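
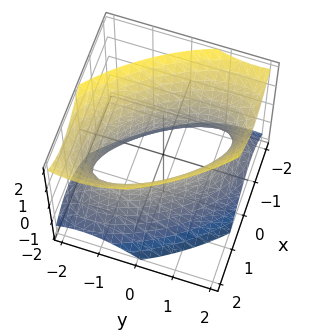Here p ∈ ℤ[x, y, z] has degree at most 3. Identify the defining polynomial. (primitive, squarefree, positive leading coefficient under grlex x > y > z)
3*x^2 + 3*x*y + 2*y^2 - 2*z^2 - 3

1. Degree: a generic line meets the surface in up to 2 points, so deg p = 2.
2. From the visible intercepts: it misses every integer gridline on the z-axis; the x-axis gridline crossings are at x ∈ {-1, 1}.
3. The integer polynomial consistent with all of this is the stated p.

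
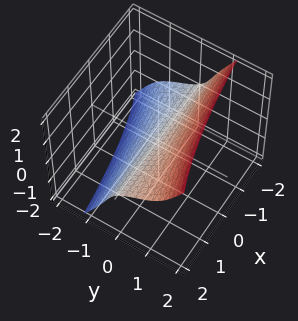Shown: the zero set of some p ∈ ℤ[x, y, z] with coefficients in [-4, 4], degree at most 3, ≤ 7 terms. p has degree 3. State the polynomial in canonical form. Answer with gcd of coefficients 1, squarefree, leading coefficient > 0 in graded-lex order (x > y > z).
x*y*z - 3*y*z^2 + 2*z^3 - 2*y + 2*z

Degree: a generic line meets the surface in up to 3 points, so deg p = 3.
Observable constraints: it meets the y-axis at y = 0 (among the integer gridlines); every point of the x-axis in the box is on the surface; it meets the z-axis at z = 0 (among the integer gridlines).
Assembling these constraints gives the stated polynomial.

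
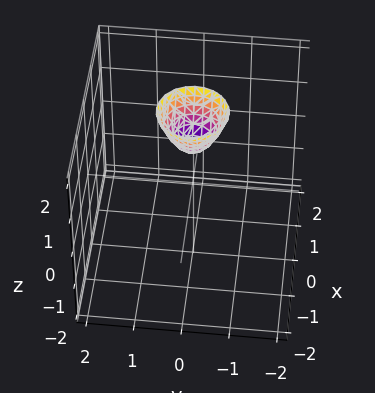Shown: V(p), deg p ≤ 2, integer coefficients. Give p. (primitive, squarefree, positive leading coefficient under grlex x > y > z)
2*x^2 + 2*y^2 - z + 1

First, the degree is 2 — a generic line meets the surface in up to 2 points.
Next, by symmetry, the surface is invariant under rotation about z: p = q(x² + y², z).
Next, reading off the gridlines: a circular section at z = 2 has radius between 0 and 1; it meets the z-axis at z = 1 (among the integer gridlines).
Finally, together with the visible shape, these determine p as stated.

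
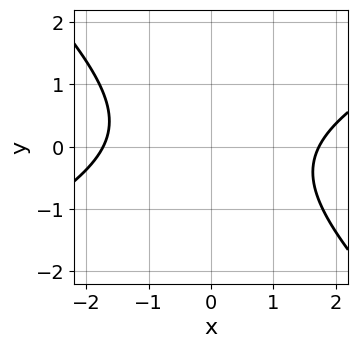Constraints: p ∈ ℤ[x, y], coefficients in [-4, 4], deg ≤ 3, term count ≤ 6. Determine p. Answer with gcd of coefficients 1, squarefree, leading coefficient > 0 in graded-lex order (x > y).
1. The degree is 2 — no degree-1 curve has this shape.
2. Reading off the gridlines: the curve avoids every integer y-axis point in the box.
3. Solving for integer coefficients yields p as stated.

x^2 - x*y - 2*y^2 - 3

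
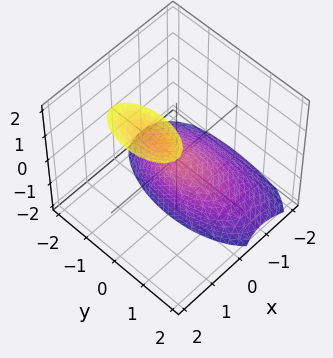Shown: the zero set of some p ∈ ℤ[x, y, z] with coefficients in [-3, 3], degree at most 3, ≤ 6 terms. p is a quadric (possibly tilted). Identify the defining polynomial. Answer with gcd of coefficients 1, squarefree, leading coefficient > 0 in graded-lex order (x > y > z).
3*x^2 - 3*x*z + y^2 + z

1. There are 2 components. Treating them together as one polynomial.
2. The degree is 2 — a generic line meets the surface in up to 2 points.
3. Observable constraints: it meets the x-axis at x = 0 (among the integer gridlines); it meets the y-axis at y = 0 (among the integer gridlines); it crosses the z-axis at the gridline z = 0.
4. Assembling these constraints gives the stated polynomial.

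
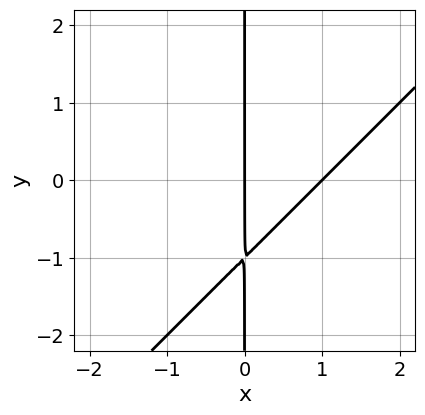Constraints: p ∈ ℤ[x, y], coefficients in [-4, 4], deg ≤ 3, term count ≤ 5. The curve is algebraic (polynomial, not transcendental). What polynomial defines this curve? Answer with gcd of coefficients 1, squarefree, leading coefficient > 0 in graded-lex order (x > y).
x^2 - x*y - x

First, deg p = 2. No degree-1 curve has this shape.
Next, reading off the gridlines: the x-axis gridline crossings are at x ∈ {0, 1}; the visible y-axis segment lies entirely on the curve.
Finally, together with the visible shape, these determine p as stated.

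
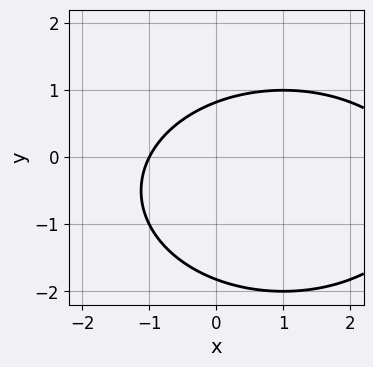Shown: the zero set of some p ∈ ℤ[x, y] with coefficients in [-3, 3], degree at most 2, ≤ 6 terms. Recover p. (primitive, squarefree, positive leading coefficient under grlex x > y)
x^2 + 2*y^2 - 2*x + 2*y - 3

Degree: a generic line meets the curve in up to 2 points, so deg p = 2.
Against the integer gridlines: one x-axis crossing is at x = -1.
The integer polynomial consistent with all of this is the stated p.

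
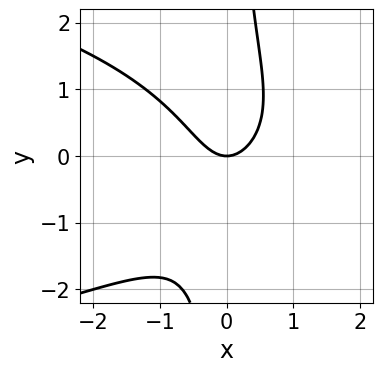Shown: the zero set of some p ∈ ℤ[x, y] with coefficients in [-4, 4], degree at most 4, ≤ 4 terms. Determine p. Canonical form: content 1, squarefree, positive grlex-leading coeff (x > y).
Degree: the shape is more complex than any degree-2 curve, so deg p = 3.
From the axis intercepts and sections: it crosses the x-axis at the gridline x = 0; it meets the y-axis at y = 0 (among the integer gridlines).
Putting this together gives p.

2*x*y^2 + 3*x^2 - 2*y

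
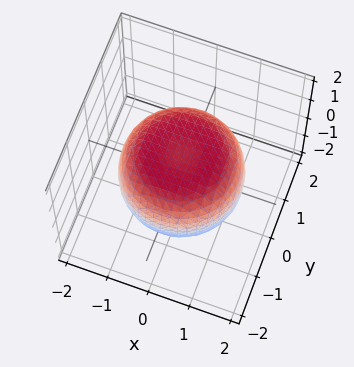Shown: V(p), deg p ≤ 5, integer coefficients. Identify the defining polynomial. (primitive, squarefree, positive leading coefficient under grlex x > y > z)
x^4 + 2*x^2*y^2 + y^4 - x^2 - y^2 + 2*z^2 - 2

First, deg p = 4. The shape is more complex than any degree-3 surface.
Next, by symmetry, the z-axis is an axis of rotation, so x and y enter only as x² + y².
Next, checking where it meets the axes: among the integer gridlines, it crosses the z-axis at z ∈ {-1, 1}; a circular section at z = -1 has radius exactly 1.
Finally, putting this together gives p.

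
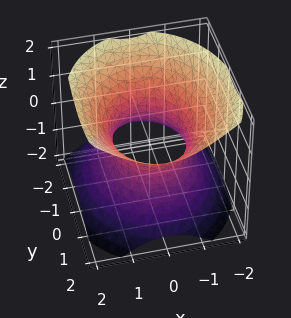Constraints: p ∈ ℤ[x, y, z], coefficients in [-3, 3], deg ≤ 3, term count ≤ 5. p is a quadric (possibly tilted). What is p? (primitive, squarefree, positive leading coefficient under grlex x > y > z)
3*x^2 + 2*y^2 - y*z - 3*z^2 - 3

deg p = 2.
From the visible intercepts: the x-axis gridline crossings are at x ∈ {-1, 1}; the surface avoids every integer z-axis point in the box.
Putting this together gives p.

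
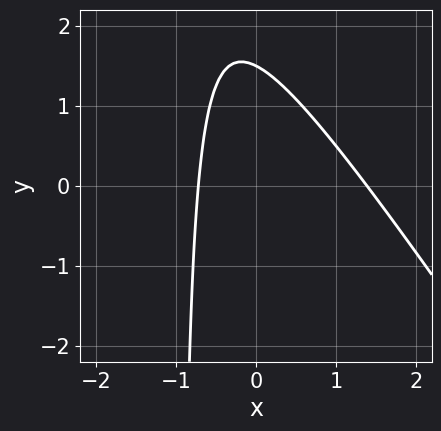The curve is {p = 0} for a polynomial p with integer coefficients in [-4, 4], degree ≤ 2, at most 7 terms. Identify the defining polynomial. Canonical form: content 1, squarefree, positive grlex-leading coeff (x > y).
3*x^2 + 2*x*y - 2*x + 2*y - 3

(a) The degree is 2 — the shape is more complex than any degree-1 curve.
(b) Solving for integer coefficients yields p as stated.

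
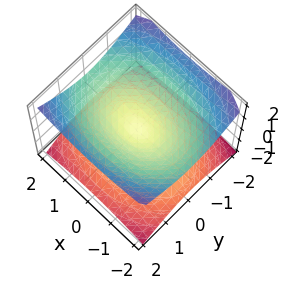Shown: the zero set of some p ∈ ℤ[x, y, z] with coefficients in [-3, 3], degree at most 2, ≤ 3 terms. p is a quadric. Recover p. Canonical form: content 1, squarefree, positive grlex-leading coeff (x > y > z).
x^2 + 2*y^2 - 3*z^2

First, deg p = 2. Two nappes meeting at a single point; a quadric.
Then, symmetries: mirror symmetry z ↦ −z ⇒ only even powers of z; mirror symmetry y ↦ −y ⇒ only even powers of y; it's symmetric under x → −x, forcing even powers of x.
Then, from the visible intercepts: one z-axis crossing is at z = 0; one y-axis crossing is at y = 0; it meets the x-axis at x = 0 (among the integer gridlines).
Finally, the integer polynomial consistent with all of this is the stated p.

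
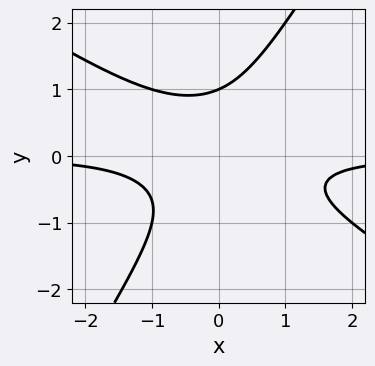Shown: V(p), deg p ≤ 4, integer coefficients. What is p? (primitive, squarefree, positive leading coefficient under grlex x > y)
First, the degree is 3 — a generic line meets the curve in up to 3 points.
Next, observable constraints: it misses every integer gridline on the x-axis; one y-axis crossing is at y = 1.
Finally, the integer polynomial consistent with all of this is the stated p.

3*x^2*y + 3*x*y^2 - 3*y^3 + y^2 + 2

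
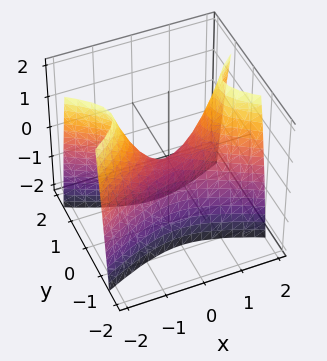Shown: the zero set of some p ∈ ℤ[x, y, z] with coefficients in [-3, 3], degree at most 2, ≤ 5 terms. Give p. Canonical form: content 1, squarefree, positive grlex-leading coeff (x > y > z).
x^2 - 3*y^2 - z

First, deg p = 2. A hyperbolic paraboloid; a quadric.
Next, symmetries: it's symmetric under x → −x, forcing even powers of x; mirror symmetry y ↦ −y ⇒ only even powers of y.
Next, from the axis intercepts and sections: it meets the z-axis at z = 0 (among the integer gridlines); it crosses the y-axis at the gridline y = 0.
Finally, fitting integer coefficients to these (and the overall shape) gives p.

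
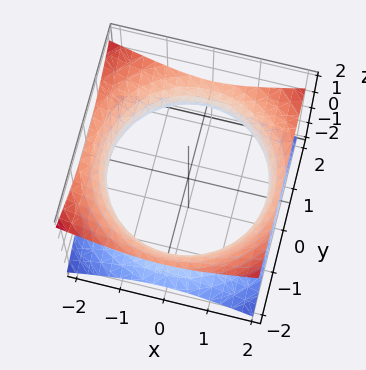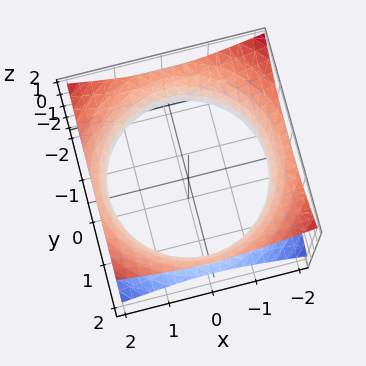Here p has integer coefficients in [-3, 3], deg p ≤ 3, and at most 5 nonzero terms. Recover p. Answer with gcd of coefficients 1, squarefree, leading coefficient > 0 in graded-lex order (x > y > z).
x^2 + y^2 - 2*z^2 - 3

1. The degree is 2 — the shape is more complex than any degree-1 surface.
2. By symmetry, every cross-section ⟂ z is a circle, so x, y appear only via x² + y².
3. Against the integer gridlines: a circular section at z = 0 has radius between 1 and 2; it misses every integer gridline on the z-axis.
4. Fitting integer coefficients to these (and the overall shape) gives p.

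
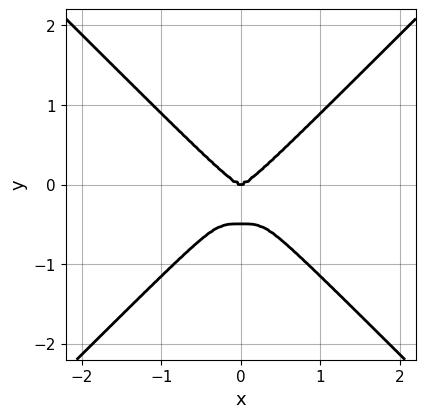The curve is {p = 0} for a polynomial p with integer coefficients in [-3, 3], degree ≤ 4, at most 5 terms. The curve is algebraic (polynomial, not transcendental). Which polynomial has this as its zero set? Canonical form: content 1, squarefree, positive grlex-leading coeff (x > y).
(a) The degree is 4 — a generic line meets the curve in up to 4 points.
(b) Symmetries: the x ↦ −x reflection is a symmetry, so x appears only in even powers.
(c) From the visible intercepts: one x-axis crossing is at x = 0; it meets the y-axis at y = 0 (among the integer gridlines).
(d) Fitting integer coefficients to these (and the overall shape) gives p.

2*x^4 - 2*y^4 - y^3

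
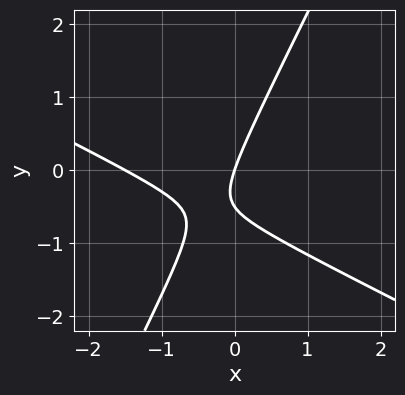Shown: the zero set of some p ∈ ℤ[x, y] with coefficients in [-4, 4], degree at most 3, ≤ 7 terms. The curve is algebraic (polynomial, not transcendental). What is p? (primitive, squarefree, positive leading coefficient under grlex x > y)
2*x^2 + 3*x*y - 2*y^2 + 3*x - y

(a) The degree is 2 — the shape is more complex than any degree-1 curve.
(b) Observable constraints: it meets the y-axis at y = 0 (among the integer gridlines); it meets the x-axis at x = 0 (among the integer gridlines).
(c) Solving for integer coefficients yields p as stated.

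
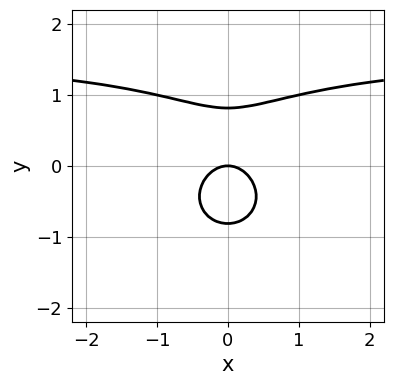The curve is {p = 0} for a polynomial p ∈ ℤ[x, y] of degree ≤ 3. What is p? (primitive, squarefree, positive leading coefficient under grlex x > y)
2*x^2*y + 3*y^3 - 3*x^2 - 2*y

The degree is 3 — the shape is more complex than any degree-2 curve.
Symmetries: mirror symmetry x ↦ −x ⇒ only even powers of x.
Observable constraints: it crosses the x-axis at the gridline x = 0; it crosses the y-axis at the gridline y = 0.
The integer polynomial consistent with all of this is the stated p.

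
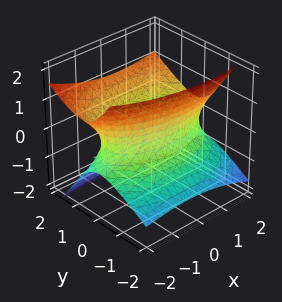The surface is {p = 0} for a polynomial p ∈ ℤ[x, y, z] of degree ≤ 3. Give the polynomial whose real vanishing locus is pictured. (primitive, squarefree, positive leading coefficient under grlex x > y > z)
First, the degree is 2 — the shape is more complex than any degree-1 surface.
Then, from the axis intercepts and sections: the y-axis gridline crossings are at y ∈ {-1, 1}; it misses every integer gridline on the z-axis.
Finally, fitting integer coefficients to these (and the overall shape) gives p.

x^2 - x*z + 3*y^2 - 3*y*z - 3*z^2 - 3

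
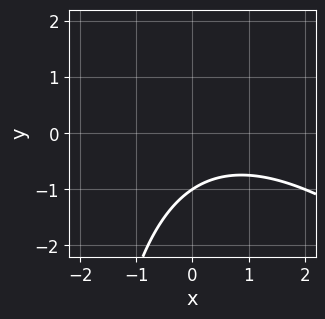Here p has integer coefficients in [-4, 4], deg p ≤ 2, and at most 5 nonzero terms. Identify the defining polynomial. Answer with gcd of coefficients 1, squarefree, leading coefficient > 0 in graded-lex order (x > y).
x^2 + x*y - x + 3*y + 3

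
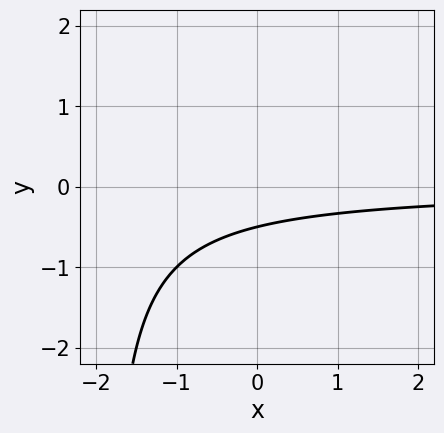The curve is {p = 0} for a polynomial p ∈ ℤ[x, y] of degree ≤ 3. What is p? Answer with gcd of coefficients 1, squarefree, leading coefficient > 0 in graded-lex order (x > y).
(a) deg p = 2.
(b) From the axis intercepts and sections: it misses every integer gridline on the x-axis.
(c) Together with the visible shape, these determine p as stated.

x*y + 2*y + 1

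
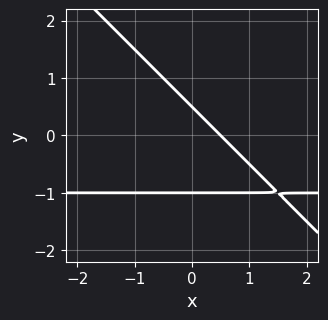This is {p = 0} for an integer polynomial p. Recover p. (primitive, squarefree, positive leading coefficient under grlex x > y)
1. deg p = 2. A generic line meets the curve in up to 2 points.
2. Checking where it meets the axes: it crosses the y-axis at the gridline y = -1.
3. Together with the visible shape, these determine p as stated.

2*x*y + 2*y^2 + 2*x + y - 1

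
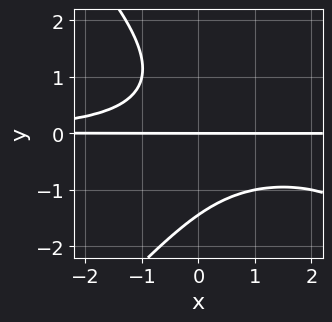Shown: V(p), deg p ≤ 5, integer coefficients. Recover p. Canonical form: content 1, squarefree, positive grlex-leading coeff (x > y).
x^2*y^2 - y^4 - 3*x*y^2 - 3*y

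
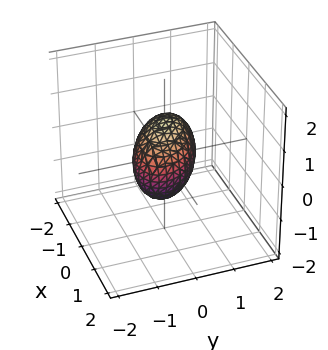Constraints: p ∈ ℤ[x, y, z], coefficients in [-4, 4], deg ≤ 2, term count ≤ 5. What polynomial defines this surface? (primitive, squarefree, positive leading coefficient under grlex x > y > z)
2*x^2 + 2*x*y + 3*y^2 + 2*z^2 - 2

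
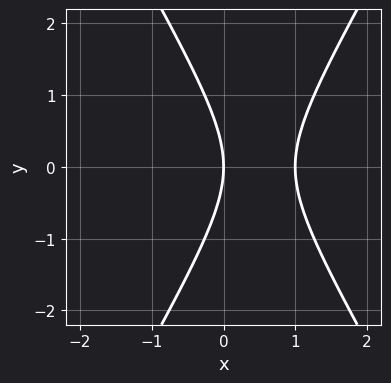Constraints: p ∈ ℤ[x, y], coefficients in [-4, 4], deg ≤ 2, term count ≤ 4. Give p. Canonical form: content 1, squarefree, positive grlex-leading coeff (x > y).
3*x^2 - y^2 - 3*x

deg p = 2. The shape is more complex than any degree-1 curve.
Symmetries: the y ↦ −y reflection is a symmetry, so y appears only in even powers.
Against the integer gridlines: among the integer gridlines, it crosses the x-axis at x ∈ {0, 1}; it crosses the y-axis at the gridline y = 0.
Fitting integer coefficients to these (and the overall shape) gives p.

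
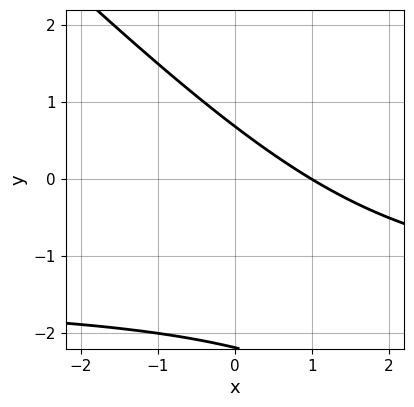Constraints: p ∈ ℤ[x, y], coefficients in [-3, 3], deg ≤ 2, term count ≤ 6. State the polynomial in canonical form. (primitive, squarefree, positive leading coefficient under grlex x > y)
2*x*y + 2*y^2 + 3*x + 3*y - 3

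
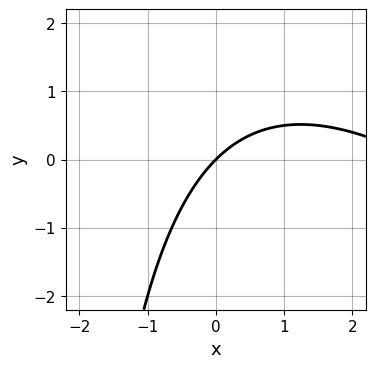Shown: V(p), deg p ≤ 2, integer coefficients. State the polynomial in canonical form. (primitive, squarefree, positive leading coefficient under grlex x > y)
x^2 + x*y - 3*x + 3*y

1. deg p = 2. A generic line meets the curve in up to 2 points.
2. Observable constraints: it meets the x-axis at x = 0 (among the integer gridlines); it crosses the y-axis at the gridline y = 0.
3. Solving for integer coefficients yields p as stated.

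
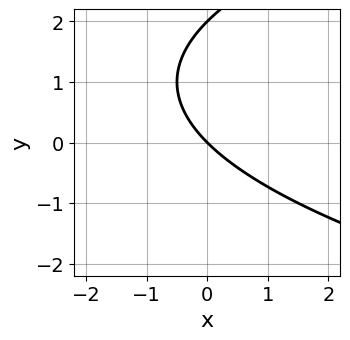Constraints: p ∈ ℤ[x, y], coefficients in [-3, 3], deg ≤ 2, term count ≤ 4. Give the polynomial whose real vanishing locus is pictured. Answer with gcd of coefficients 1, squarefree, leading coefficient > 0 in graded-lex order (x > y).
(a) deg p = 2. No degree-1 curve has this shape.
(b) Observable constraints: the y-axis gridline crossings are at y ∈ {0, 2}; one x-axis crossing is at x = 0.
(c) Assembling these constraints gives the stated polynomial.

y^2 - 2*x - 2*y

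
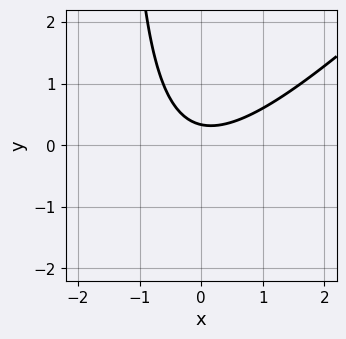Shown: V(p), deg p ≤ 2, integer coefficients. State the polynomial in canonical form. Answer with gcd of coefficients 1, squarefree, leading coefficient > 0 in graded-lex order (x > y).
(a) Degree: the shape is more complex than any degree-1 curve, so deg p = 2.
(b) Observable constraints: the curve avoids every integer x-axis point in the box.
(c) Fitting integer coefficients to these (and the overall shape) gives p.

2*x^2 - 2*x*y - 3*y + 1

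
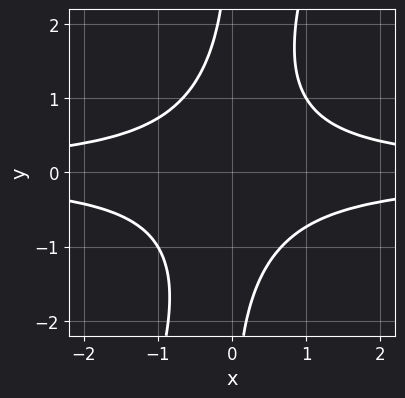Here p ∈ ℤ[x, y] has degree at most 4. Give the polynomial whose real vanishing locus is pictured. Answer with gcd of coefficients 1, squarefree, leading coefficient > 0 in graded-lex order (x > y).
3*x^2*y^2 - x*y^3 - 2

Degree: a generic line meets the curve in up to 4 points, so deg p = 4.
Checking where it meets the axes: the curve avoids every integer y-axis point in the box; it misses every integer gridline on the x-axis.
Fitting integer coefficients to these (and the overall shape) gives p.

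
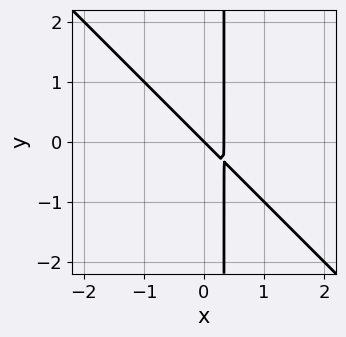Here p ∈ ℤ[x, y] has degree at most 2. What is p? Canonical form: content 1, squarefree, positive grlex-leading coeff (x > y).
3*x^2 + 3*x*y - x - y

1. The degree is 2 — a generic line meets the curve in up to 2 points.
2. From the visible intercepts: it crosses the y-axis at the gridline y = 0; it crosses the x-axis at the gridline x = 0.
3. The integer polynomial consistent with all of this is the stated p.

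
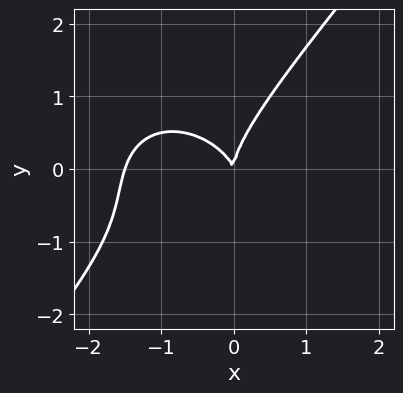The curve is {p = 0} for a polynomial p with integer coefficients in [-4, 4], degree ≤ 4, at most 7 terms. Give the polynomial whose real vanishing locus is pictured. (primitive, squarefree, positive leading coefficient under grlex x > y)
2*x^3 + x*y^2 - 2*y^3 + 3*x^2 + x*y

(a) Degree: the shape is more complex than any degree-2 curve, so deg p = 3.
(b) From the axis intercepts and sections: one x-axis crossing is at x = 0; one y-axis crossing is at y = 0.
(c) Fitting integer coefficients to these (and the overall shape) gives p.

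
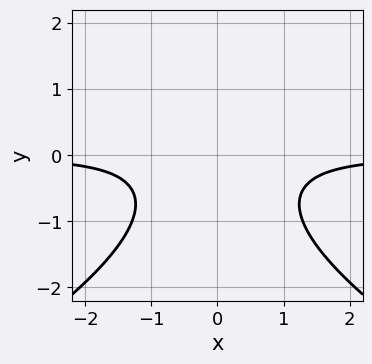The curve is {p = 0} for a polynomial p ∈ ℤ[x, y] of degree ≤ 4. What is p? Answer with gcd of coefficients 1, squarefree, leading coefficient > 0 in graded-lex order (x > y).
The degree is 4 — the shape is more complex than any degree-3 curve.
Symmetries: the x ↦ −x reflection is a symmetry, so x appears only in even powers.
From the axis intercepts and sections: the curve avoids every integer y-axis point in the box; it misses every integer gridline on the x-axis.
The integer polynomial consistent with all of this is the stated p.

y^4 + 3*x^2*y + 2*y^2 + 2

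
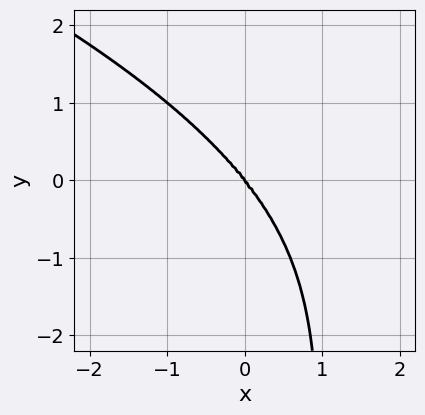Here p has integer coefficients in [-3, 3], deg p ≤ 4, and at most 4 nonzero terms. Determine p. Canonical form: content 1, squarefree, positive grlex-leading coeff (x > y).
First, degree: no degree-3 curve has this shape, so deg p = 4.
Next, from the visible intercepts: it meets the y-axis at y = 0 (among the integer gridlines); it meets the x-axis at x = 0 (among the integer gridlines).
Finally, fitting integer coefficients to these (and the overall shape) gives p.

x*y^3 - 2*x^3 - y^3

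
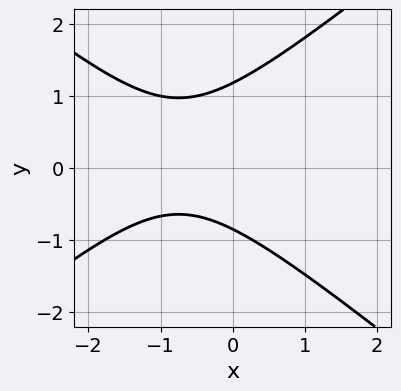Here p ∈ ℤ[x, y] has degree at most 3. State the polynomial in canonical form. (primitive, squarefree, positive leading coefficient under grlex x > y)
2*x^2 - 3*y^2 + 3*x + y + 3

The degree is 2 — a generic line meets the curve in up to 2 points.
Checking where it meets the axes: no x-intercept at any integer in the box.
Assembling these constraints gives the stated polynomial.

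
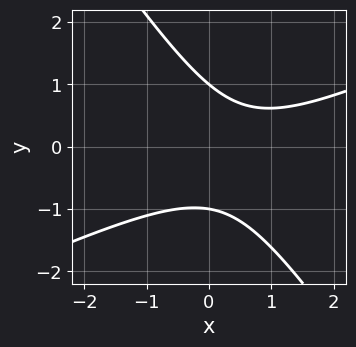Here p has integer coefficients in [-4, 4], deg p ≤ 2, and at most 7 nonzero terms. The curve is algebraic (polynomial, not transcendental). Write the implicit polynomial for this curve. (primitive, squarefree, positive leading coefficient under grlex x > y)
2*x^2 - 3*x*y - 3*y^2 - 2*x + 3

First, degree: the shape is more complex than any degree-1 curve, so deg p = 2.
Next, against the integer gridlines: the y-axis gridline crossings are at y ∈ {-1, 1}; it misses every integer gridline on the x-axis.
Finally, these observations pin down the coefficients.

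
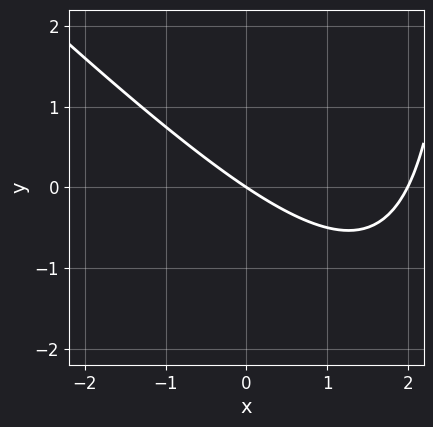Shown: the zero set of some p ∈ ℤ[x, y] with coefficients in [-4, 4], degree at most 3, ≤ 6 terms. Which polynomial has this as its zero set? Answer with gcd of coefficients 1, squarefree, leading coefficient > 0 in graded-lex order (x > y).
deg p = 2.
Against the integer gridlines: one y-axis crossing is at y = 0; the x-axis gridline crossings are at x ∈ {0, 2}.
Assembling these constraints gives the stated polynomial.

x^2 + x*y - 2*x - 3*y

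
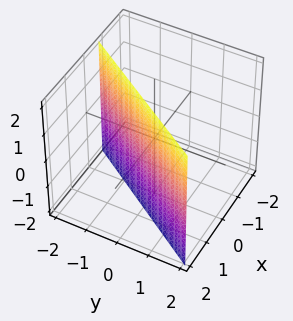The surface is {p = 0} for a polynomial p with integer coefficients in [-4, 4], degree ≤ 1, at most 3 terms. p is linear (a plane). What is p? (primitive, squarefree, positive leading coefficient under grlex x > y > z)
Degree: the surface is flat (a plane), so deg p = 1.
From the visible intercepts: no z-intercept at any integer in the box; it meets the y-axis at y = -1 (among the integer gridlines).
Together with the visible shape, these determine p as stated.

3*x - 2*y - 2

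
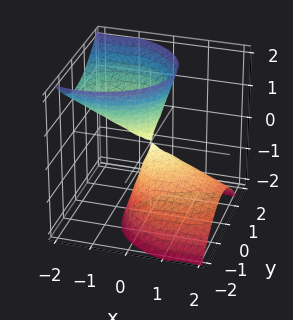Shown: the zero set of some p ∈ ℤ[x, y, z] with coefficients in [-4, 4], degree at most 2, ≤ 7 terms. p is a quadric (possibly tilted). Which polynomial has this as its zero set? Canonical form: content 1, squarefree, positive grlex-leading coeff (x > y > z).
(a) There are 2 components.
(b) deg p = 2.
(c) Reading off the gridlines: it crosses the y-axis at the gridline y = 0; one x-axis crossing is at x = 0.
(d) The integer polynomial consistent with all of this is the stated p.

2*x^2 + 3*x*z + 3*y^2 - y*z - z^2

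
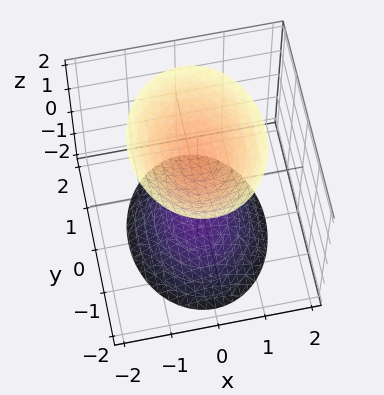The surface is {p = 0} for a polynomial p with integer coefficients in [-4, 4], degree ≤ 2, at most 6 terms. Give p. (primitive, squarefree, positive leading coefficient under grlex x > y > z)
First, the picture has 2 separate pieces.
Next, the degree is 2 — two sheets facing apart; a quadric.
Then, symmetries: the y ↦ −y reflection is a symmetry, so y appears only in even powers; mirror symmetry z ↦ −z ⇒ only even powers of z; it's symmetric under x → −x, forcing even powers of x.
Next, against the integer gridlines: no x-intercept at any integer in the box; it misses every integer gridline on the y-axis.
Finally, solving for integer coefficients yields p as stated.

3*x^2 + 2*y^2 - 2*z^2 + 3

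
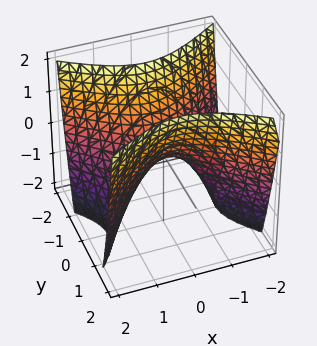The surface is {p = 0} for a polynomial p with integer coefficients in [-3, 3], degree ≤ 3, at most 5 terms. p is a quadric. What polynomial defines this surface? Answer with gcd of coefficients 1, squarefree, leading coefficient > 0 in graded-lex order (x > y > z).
1. The degree is 2 — a hyperbolic paraboloid; a quadric.
2. Symmetries: mirror symmetry x ↦ −x ⇒ only even powers of x; mirror symmetry y ↦ −y ⇒ only even powers of y.
3. Observable constraints: it crosses the y-axis at the gridline y = 0; one x-axis crossing is at x = 0; one z-axis crossing is at z = 0.
4. The integer polynomial consistent with all of this is the stated p.

2*x^2 - 3*y^2 + 2*z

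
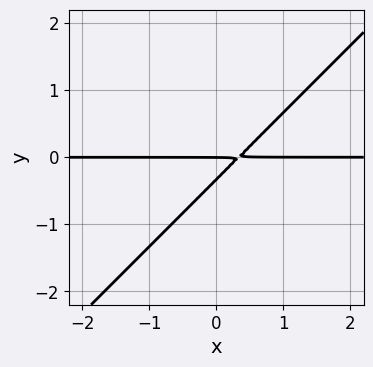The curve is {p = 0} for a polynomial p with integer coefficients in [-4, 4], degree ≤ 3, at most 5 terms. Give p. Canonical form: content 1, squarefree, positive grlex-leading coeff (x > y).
deg p = 2. A generic line meets the curve in up to 2 points.
Reading off the gridlines: one y-axis crossing is at y = 0; every point of the x-axis in the box is on the curve.
Putting this together gives p.

3*x*y - 3*y^2 - y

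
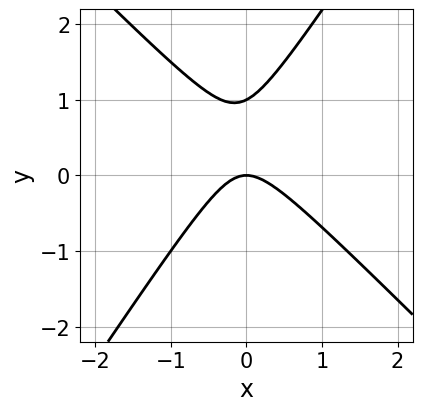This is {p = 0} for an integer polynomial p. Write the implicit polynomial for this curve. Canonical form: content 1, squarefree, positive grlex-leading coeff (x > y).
1. deg p = 2. The shape is more complex than any degree-1 curve.
2. Reading off the gridlines: it meets the x-axis at x = 0 (among the integer gridlines); among the integer gridlines, it crosses the y-axis at y ∈ {0, 1}.
3. Assembling these constraints gives the stated polynomial.

3*x^2 + x*y - 2*y^2 + 2*y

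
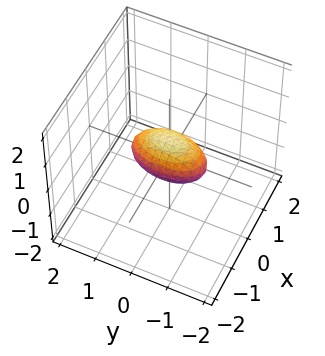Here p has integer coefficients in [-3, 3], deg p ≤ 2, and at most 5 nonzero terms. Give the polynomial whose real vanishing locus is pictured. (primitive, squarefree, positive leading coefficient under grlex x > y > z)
(a) Degree: bounded and convex; a quadric, so deg p = 2.
(b) Symmetries: mirror symmetry z ↦ −z ⇒ only even powers of z; the y ↦ −y reflection is a symmetry, so y appears only in even powers; the x ↦ −x reflection is a symmetry, so x appears only in even powers.
(c) Observable constraints: among the integer gridlines, it crosses the y-axis at y ∈ {-1, 1}.
(d) Putting this together gives p.

3*x^2 + y^2 + 2*z^2 - 1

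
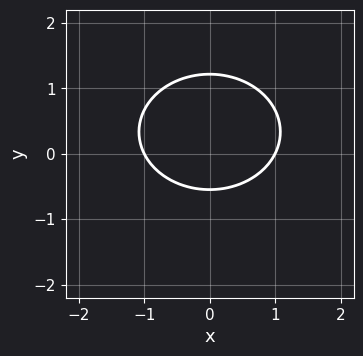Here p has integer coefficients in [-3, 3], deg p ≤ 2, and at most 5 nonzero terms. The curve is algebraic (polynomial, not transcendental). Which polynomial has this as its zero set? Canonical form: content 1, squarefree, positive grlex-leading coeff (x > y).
1. The degree is 2 — no degree-1 curve has this shape.
2. Symmetries: it's symmetric under x → −x, forcing even powers of x.
3. From the axis intercepts and sections: the x-axis gridline crossings are at x ∈ {-1, 1}.
4. The integer polynomial consistent with all of this is the stated p.

2*x^2 + 3*y^2 - 2*y - 2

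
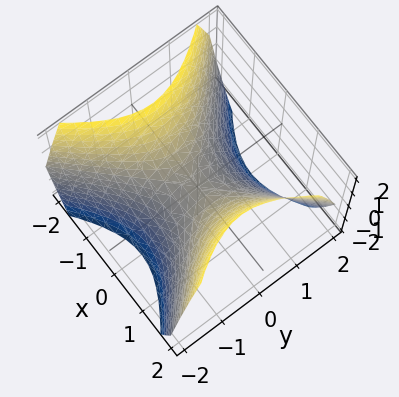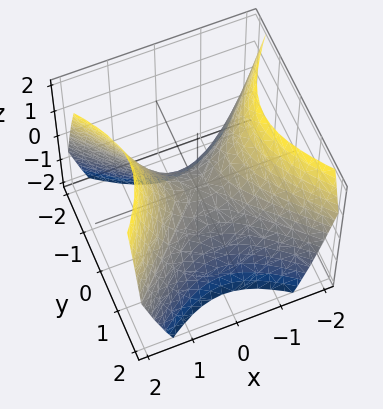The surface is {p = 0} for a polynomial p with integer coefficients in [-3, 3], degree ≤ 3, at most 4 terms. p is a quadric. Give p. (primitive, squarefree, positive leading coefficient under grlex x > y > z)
x^2 - y^2 - z

(a) deg p = 2. A saddle surface; a quadric.
(b) Symmetries: the y ↦ −y reflection is a symmetry, so y appears only in even powers; it's symmetric under x → −x, forcing even powers of x.
(c) Reading off the gridlines: one y-axis crossing is at y = 0; it meets the z-axis at z = 0 (among the integer gridlines); one x-axis crossing is at x = 0.
(d) Fitting integer coefficients to these (and the overall shape) gives p.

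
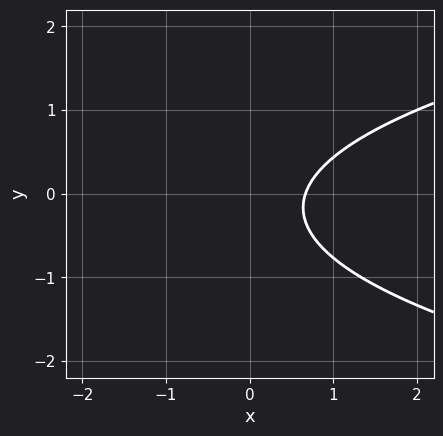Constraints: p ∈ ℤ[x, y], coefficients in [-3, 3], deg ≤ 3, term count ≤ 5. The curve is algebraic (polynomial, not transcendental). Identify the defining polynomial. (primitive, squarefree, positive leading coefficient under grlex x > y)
The degree is 2 — no degree-1 curve has this shape.
From the visible intercepts: no y-intercept at any integer in the box.
Together with the visible shape, these determine p as stated.

3*y^2 - 3*x + y + 2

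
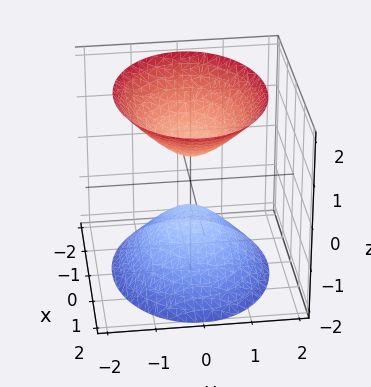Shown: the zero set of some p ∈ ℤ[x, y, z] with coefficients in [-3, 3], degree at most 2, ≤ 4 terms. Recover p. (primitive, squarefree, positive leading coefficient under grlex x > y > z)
2*x^2 + 3*y^2 - 2*z^2 + 1

I count 2 distinct pieces. Treating them together as one polynomial.
Degree: two sheets facing apart; a quadric, so deg p = 2.
Symmetries: mirror symmetry x ↦ −x ⇒ only even powers of x; mirror symmetry z ↦ −z ⇒ only even powers of z; the y ↦ −y reflection is a symmetry, so y appears only in even powers.
Reading off the gridlines: no y-intercept at any integer in the box; it misses every integer gridline on the x-axis.
Matching integer coefficients to the picture gives p.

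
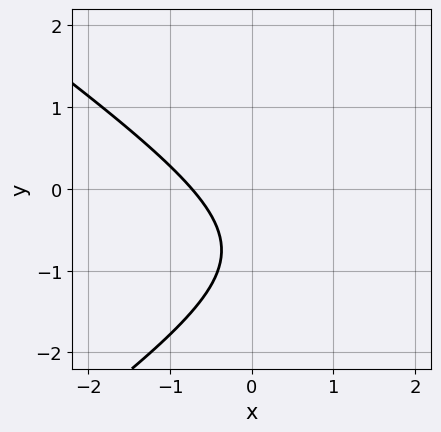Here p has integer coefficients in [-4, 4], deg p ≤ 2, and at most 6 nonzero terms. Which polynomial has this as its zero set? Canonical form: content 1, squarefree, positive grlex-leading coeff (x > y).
x^2 - 2*y^2 - 2*x - 3*y - 2

The degree is 2 — a generic line meets the curve in up to 2 points.
Against the integer gridlines: no y-intercept at any integer in the box.
Solving for integer coefficients yields p as stated.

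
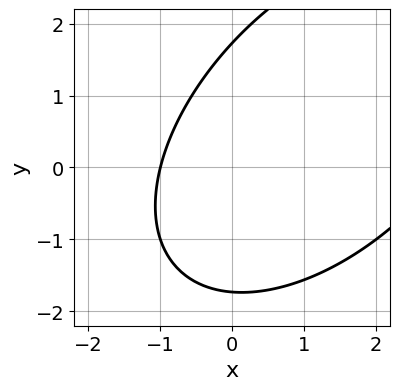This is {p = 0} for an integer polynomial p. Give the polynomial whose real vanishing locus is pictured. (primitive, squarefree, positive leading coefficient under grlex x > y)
x^2 - x*y + y^2 - 2*x - 3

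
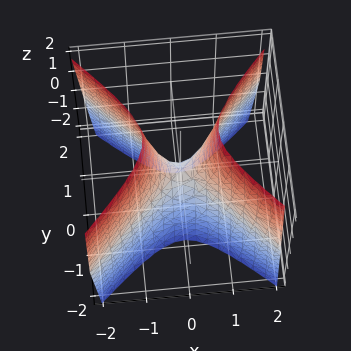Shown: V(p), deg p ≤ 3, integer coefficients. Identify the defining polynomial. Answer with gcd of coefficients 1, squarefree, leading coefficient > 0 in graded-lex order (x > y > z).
First, degree: a hyperbolic paraboloid; a quadric, so deg p = 2.
Next, symmetries: it's symmetric under y → −y, forcing even powers of y; mirror symmetry x ↦ −x ⇒ only even powers of x.
Next, from the visible intercepts: it meets the z-axis at z = 0 (among the integer gridlines); it meets the y-axis at y = 0 (among the integer gridlines); one x-axis crossing is at x = 0.
Finally, putting this together gives p.

3*x^2 - 3*y^2 - z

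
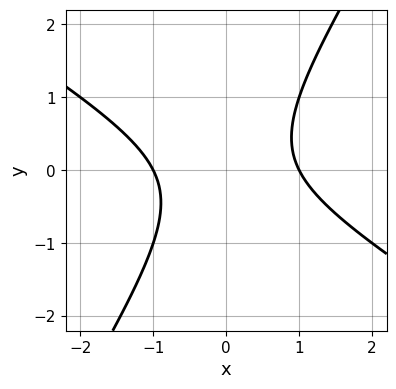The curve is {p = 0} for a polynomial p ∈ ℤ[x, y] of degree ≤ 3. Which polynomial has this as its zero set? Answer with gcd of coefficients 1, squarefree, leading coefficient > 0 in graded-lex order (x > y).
(a) Degree: no degree-1 curve has this shape, so deg p = 2.
(b) Observable constraints: no y-intercept at any integer in the box; among the integer gridlines, it crosses the x-axis at x ∈ {-1, 1}.
(c) Assembling these constraints gives the stated polynomial.

x^2 + x*y - y^2 - 1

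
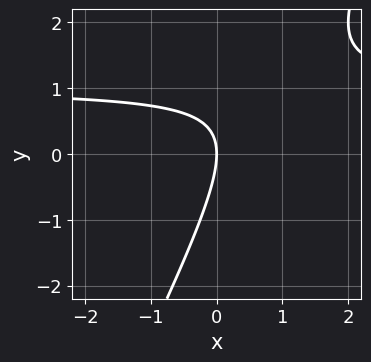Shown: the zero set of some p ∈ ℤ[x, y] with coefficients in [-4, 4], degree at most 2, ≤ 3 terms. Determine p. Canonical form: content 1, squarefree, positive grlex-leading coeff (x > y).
(a) The degree is 2 — a generic line meets the curve in up to 2 points.
(b) Reading off the gridlines: one y-axis crossing is at y = 0; it crosses the x-axis at the gridline x = 0.
(c) The integer polynomial consistent with all of this is the stated p.

2*x*y - y^2 - 2*x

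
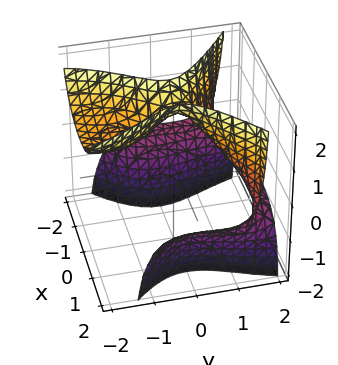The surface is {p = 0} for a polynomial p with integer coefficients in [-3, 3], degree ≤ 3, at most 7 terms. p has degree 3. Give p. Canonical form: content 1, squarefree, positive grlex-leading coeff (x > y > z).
First, deg p = 3.
Next, reading off the gridlines: the surface avoids every integer x-axis point in the box.
Finally, these observations pin down the coefficients.

2*x^2*z - y^3 - 2*y^2*z - 2*z + 3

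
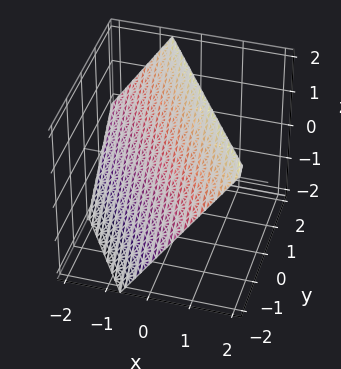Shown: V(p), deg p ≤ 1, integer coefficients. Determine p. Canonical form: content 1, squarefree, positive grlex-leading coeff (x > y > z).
3*x + 2*y - 2*z + 2

1. The degree is 1 — the surface is flat (a plane).
2. Observable constraints: one z-axis crossing is at z = 1; one y-axis crossing is at y = -1.
3. The integer polynomial consistent with all of this is the stated p.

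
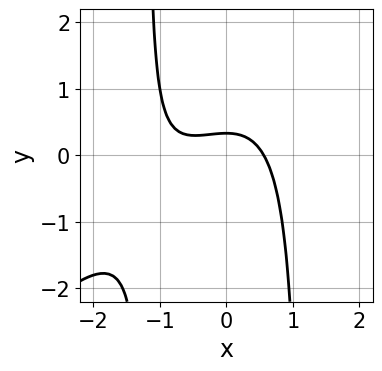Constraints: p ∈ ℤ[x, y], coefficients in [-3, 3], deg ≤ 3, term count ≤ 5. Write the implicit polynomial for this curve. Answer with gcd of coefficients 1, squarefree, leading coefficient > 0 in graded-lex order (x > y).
1. The degree is 3 — the shape is more complex than any degree-2 curve.
2. Matching integer coefficients to the picture gives p.

2*x^3 - 2*x^2*y + 2*x^2 + 3*y - 1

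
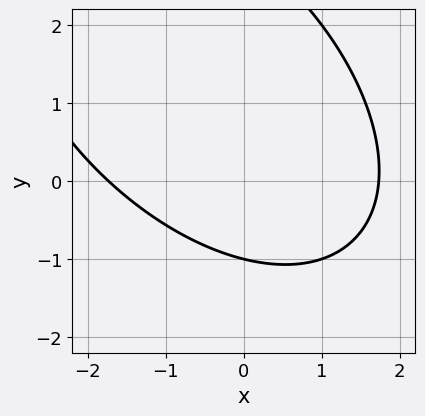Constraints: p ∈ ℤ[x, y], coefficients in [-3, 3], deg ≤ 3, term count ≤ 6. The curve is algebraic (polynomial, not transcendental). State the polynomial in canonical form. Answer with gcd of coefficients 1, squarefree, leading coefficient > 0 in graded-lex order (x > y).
x^2 + x*y + y^2 - 2*y - 3

(a) The degree is 2 — no degree-1 curve has this shape.
(b) Observable constraints: it crosses the y-axis at the gridline y = -1.
(c) Together with the visible shape, these determine p as stated.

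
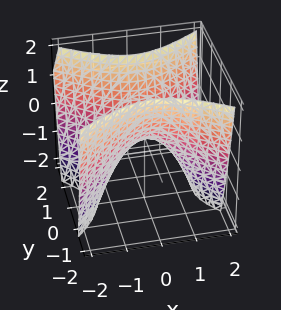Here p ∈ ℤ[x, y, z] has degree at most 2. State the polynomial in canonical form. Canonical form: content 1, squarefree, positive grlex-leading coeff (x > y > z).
(a) Degree: a saddle surface; a quadric, so deg p = 2.
(b) Symmetries: the x ↦ −x reflection is a symmetry, so x appears only in even powers; it's symmetric under y → −y, forcing even powers of y.
(c) Observable constraints: one x-axis crossing is at x = 0; one z-axis crossing is at z = 0; one y-axis crossing is at y = 0.
(d) These observations pin down the coefficients.

2*x^2 - 3*y^2 + 2*z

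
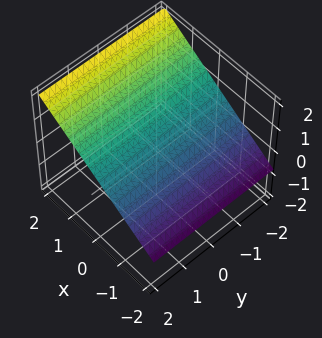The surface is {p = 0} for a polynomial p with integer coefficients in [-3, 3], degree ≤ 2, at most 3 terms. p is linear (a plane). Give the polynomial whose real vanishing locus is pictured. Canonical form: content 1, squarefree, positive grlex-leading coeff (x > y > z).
1. deg p = 1. The surface is flat (a plane).
2. From the axis intercepts and sections: no y-intercept at any integer in the box; it meets the x-axis at x = -1 (among the integer gridlines).
3. Putting this together gives p.

2*x - 3*z + 2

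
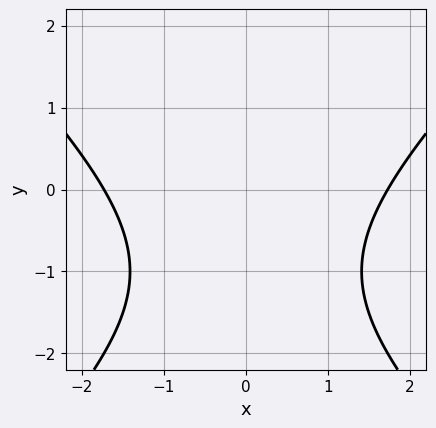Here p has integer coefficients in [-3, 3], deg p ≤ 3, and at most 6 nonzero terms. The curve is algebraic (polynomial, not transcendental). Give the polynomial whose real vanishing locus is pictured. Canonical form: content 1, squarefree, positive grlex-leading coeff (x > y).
x^2 - y^2 - 2*y - 3

Degree: no degree-1 curve has this shape, so deg p = 2.
Symmetries: mirror symmetry x ↦ −x ⇒ only even powers of x.
Against the integer gridlines: it misses every integer gridline on the y-axis.
Assembling these constraints gives the stated polynomial.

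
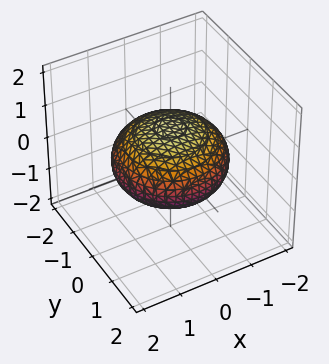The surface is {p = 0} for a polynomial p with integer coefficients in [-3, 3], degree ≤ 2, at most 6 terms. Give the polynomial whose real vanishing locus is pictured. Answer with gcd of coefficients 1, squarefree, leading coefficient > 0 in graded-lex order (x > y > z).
x^2 + y^2 + 2*z^2 - 2

First, degree: a generic line meets the surface in up to 2 points, so deg p = 2.
Then, by symmetry, the surface is invariant under rotation about z: p = q(x² + y², z).
Then, observable constraints: the z-axis gridline crossings are at z ∈ {-1, 1}; a circular section at z = 0 has radius between 1 and 2.
Finally, the integer polynomial consistent with all of this is the stated p.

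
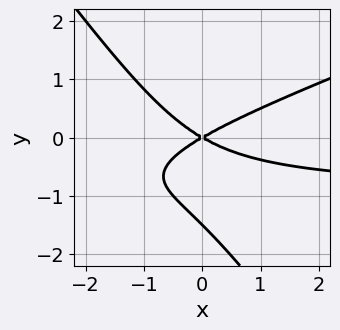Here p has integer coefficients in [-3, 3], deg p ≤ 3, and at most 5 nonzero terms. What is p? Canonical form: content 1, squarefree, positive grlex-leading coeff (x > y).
Degree: no degree-2 curve has this shape, so deg p = 3.
Against the integer gridlines: it crosses the y-axis at the gridline y = 0; it meets the x-axis at x = 0 (among the integer gridlines).
Fitting integer coefficients to these (and the overall shape) gives p.

x^2*y - 2*x*y^2 - 2*y^3 + x^2 - 3*y^2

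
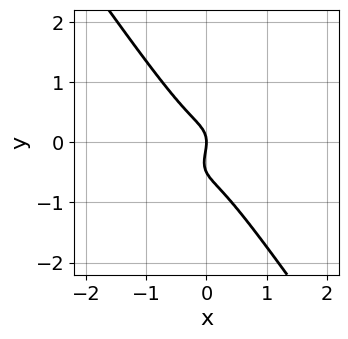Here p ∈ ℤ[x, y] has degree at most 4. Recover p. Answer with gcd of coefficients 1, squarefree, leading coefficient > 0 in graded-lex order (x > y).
(a) The degree is 3 — a generic line meets the curve in up to 3 points.
(b) From the visible intercepts: one y-axis crossing is at y = 0; it meets the x-axis at x = 0 (among the integer gridlines).
(c) These observations pin down the coefficients.

3*x^3 - 2*x^2*y + 2*y^3 + y^2 + x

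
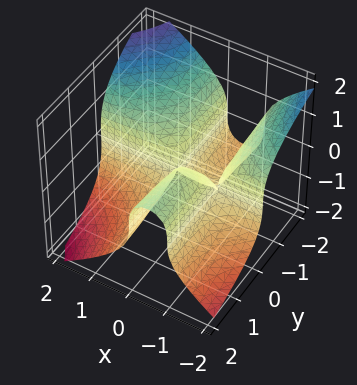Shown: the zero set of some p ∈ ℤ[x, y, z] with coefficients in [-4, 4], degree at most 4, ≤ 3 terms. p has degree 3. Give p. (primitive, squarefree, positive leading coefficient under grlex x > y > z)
x^2*y + z^3 + x*y

First, the degree is 3 — no degree-2 surface has this shape.
Then, from the axis intercepts and sections: every point of the y-axis in the box is on the surface; the visible x-axis segment lies entirely on the surface; one z-axis crossing is at z = 0.
Finally, putting this together gives p.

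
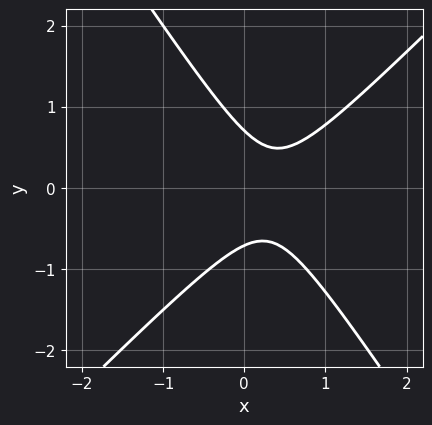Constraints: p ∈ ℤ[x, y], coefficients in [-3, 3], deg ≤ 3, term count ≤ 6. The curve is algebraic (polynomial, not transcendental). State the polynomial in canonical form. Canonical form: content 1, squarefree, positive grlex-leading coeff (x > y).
(a) Degree: no degree-1 curve has this shape, so deg p = 2.
(b) Reading off the gridlines: no x-intercept at any integer in the box.
(c) Putting this together gives p.

3*x^2 - x*y - 2*y^2 - 2*x + 1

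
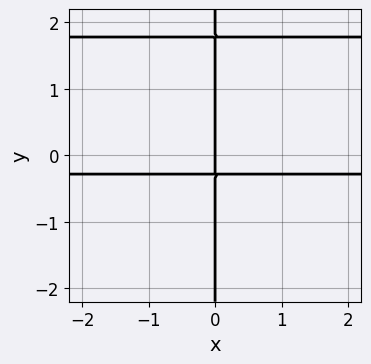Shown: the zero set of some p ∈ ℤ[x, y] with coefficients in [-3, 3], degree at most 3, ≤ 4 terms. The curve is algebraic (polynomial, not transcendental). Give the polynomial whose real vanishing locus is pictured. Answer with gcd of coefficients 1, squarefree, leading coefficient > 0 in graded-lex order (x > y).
2*x*y^2 - 3*x*y - x

1. The degree is 3 — no degree-2 curve has this shape.
2. Checking where it meets the axes: one x-axis crossing is at x = 0; the visible y-axis segment lies entirely on the curve.
3. Matching integer coefficients to the picture gives p.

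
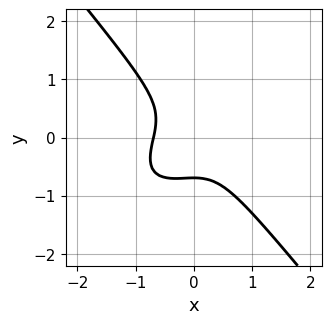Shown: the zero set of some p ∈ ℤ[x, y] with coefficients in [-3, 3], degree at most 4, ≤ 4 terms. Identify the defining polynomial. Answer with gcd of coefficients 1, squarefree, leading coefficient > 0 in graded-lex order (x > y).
(a) Degree: a generic line meets the curve in up to 3 points, so deg p = 3.
(b) The integer polynomial consistent with all of this is the stated p.

3*x^3 - 2*x^2*y + 3*y^3 + 1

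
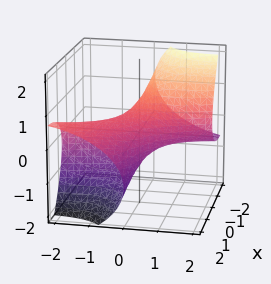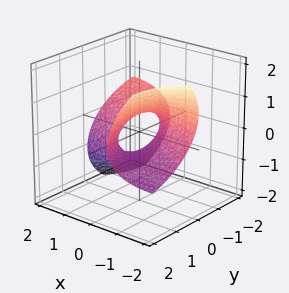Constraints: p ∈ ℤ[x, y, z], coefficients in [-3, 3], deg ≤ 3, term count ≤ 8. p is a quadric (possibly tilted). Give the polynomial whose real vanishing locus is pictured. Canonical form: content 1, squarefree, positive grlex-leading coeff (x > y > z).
(a) The degree is 2 — no degree-1 surface has this shape.
(b) Against the integer gridlines: among the integer gridlines, it crosses the y-axis at y ∈ {-1, 1}; the x-axis gridline crossings are at x ∈ {-1, 1}.
(c) These observations pin down the coefficients.

x^2 + 3*x*y + 3*x*z + y^2 + 3*z^2 - 1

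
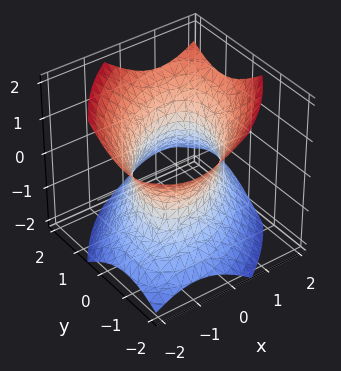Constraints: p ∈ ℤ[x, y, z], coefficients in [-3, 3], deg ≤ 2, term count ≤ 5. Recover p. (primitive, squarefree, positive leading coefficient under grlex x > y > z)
(a) Degree: a generic line meets the surface in up to 2 points, so deg p = 2.
(b) Observable constraints: the surface avoids every integer z-axis point in the box.
(c) These observations pin down the coefficients.

2*x^2 - 2*x*y + 2*y^2 - 2*z^2 - 3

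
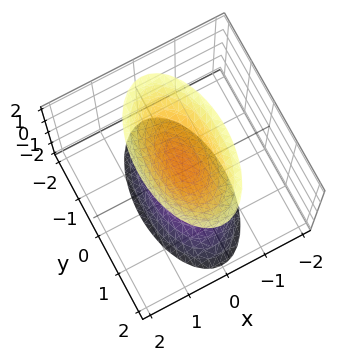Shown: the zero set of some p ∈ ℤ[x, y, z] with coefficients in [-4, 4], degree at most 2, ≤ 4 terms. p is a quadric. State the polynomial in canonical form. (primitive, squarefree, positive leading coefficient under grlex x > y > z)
3*x^2 + y^2 - z^2 + 1

There are 2 components. They look like related sheets of one shape, so recover p as a whole.
The degree is 2 — two separate bowl-shaped sheets opening away from each other; a quadric.
Symmetries: mirror symmetry x ↦ −x ⇒ only even powers of x; it's symmetric under z → −z, forcing even powers of z; the y ↦ −y reflection is a symmetry, so y appears only in even powers.
Against the integer gridlines: no y-intercept at any integer in the box; the z-axis gridline crossings are at z ∈ {-1, 1}; the surface avoids every integer x-axis point in the box.
These observations pin down the coefficients.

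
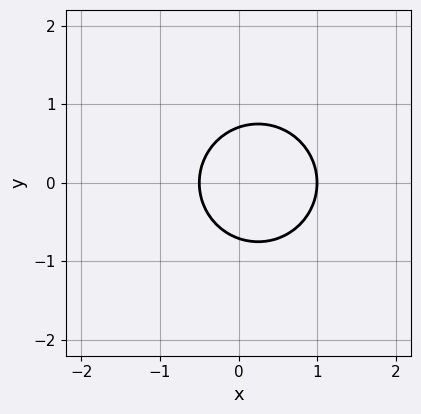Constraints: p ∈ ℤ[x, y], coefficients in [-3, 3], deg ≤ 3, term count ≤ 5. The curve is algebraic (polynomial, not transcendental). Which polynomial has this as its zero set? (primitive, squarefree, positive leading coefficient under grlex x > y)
2*x^2 + 2*y^2 - x - 1

Degree: the shape is more complex than any degree-1 curve, so deg p = 2.
Symmetries: it's symmetric under y → −y, forcing even powers of y.
From the axis intercepts and sections: it crosses the x-axis at the gridline x = 1.
Assembling these constraints gives the stated polynomial.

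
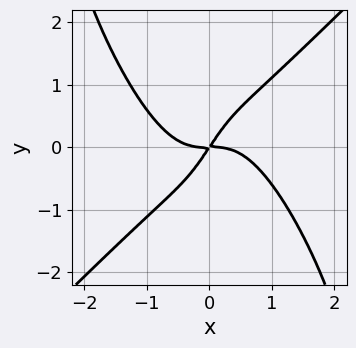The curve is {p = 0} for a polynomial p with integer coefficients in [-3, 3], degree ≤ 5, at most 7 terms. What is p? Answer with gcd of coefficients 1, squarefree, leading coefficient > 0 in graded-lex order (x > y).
1. deg p = 4.
2. Reading off the gridlines: one y-axis crossing is at y = 0; it crosses the x-axis at the gridline x = 0.
3. Assembling these constraints gives the stated polynomial.

3*x^4 - 2*x^2*y^2 - x*y^3 + 3*x*y - 2*y^2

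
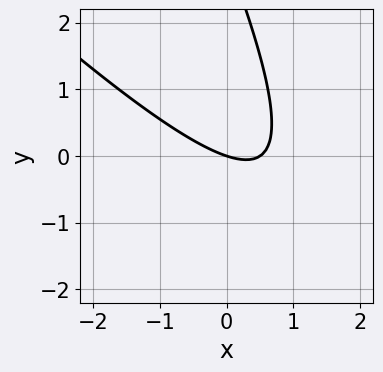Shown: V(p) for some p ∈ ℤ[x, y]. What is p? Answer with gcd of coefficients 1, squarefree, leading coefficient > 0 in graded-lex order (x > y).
1. The degree is 2 — the shape is more complex than any degree-1 curve.
2. From the axis intercepts and sections: it meets the y-axis at y = 0 (among the integer gridlines); it crosses the x-axis at the gridline x = 0.
3. Matching integer coefficients to the picture gives p.

2*x^2 + 3*x*y + y^2 - x - 3*y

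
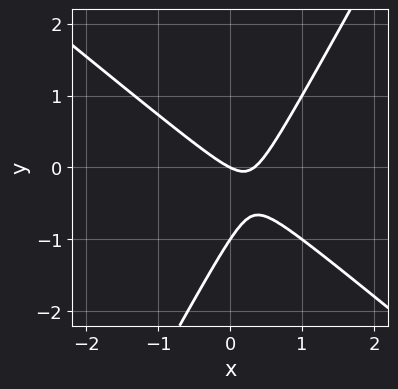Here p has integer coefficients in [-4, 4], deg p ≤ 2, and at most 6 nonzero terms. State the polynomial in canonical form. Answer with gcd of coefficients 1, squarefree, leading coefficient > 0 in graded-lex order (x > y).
First, the degree is 2 — the shape is more complex than any degree-1 curve.
Then, from the axis intercepts and sections: it meets the x-axis at x = 0 (among the integer gridlines); among the integer gridlines, it crosses the y-axis at y ∈ {-1, 0}.
Finally, putting this together gives p.

3*x^2 + 2*x*y - 2*y^2 - x - 2*y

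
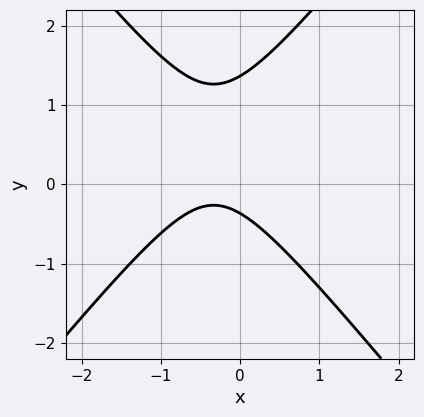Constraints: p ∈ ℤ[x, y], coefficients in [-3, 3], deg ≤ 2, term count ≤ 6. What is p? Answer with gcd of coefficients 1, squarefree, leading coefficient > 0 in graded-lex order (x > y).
The degree is 2 — a generic line meets the curve in up to 2 points.
From the visible intercepts: no x-intercept at any integer in the box.
Matching integer coefficients to the picture gives p.

3*x^2 - 2*y^2 + 2*x + 2*y + 1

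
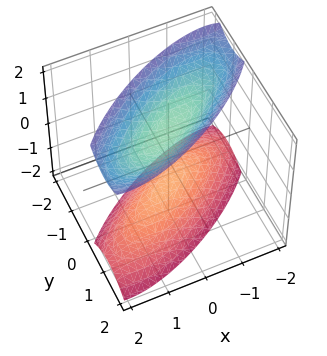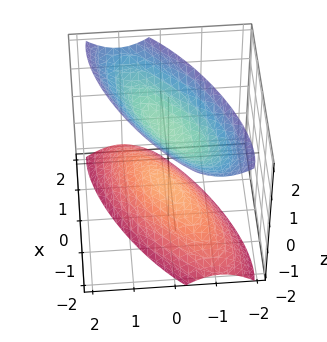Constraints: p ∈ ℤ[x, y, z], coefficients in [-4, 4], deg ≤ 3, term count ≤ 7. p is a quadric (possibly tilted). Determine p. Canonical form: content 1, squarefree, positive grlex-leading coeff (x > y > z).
x^2 - 2*x*y + 2*y^2 - z^2 + 1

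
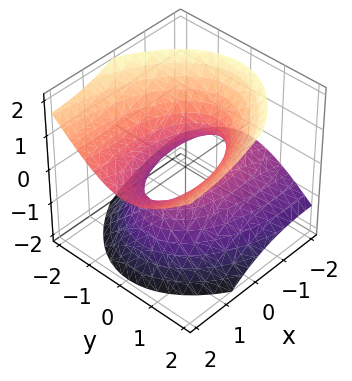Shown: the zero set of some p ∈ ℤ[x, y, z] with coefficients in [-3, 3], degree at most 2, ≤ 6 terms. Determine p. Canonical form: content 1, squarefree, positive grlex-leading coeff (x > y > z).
x^2 - 3*x*z + 3*y^2 - 3*z^2 - 2

(a) deg p = 2. The shape is more complex than any degree-1 surface.
(b) From the visible intercepts: the surface avoids every integer z-axis point in the box.
(c) Putting this together gives p.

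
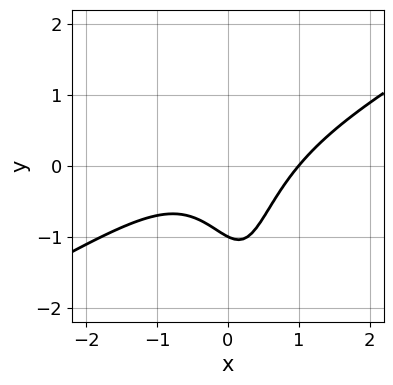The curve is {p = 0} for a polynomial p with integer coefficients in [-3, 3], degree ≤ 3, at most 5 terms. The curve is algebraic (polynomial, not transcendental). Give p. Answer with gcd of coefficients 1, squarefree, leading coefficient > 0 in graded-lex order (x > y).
The degree is 3 — the shape is more complex than any degree-2 curve.
From the visible intercepts: one x-axis crossing is at x = 1; it meets the y-axis at y = -1 (among the integer gridlines).
Together with the visible shape, these determine p as stated.

2*x^3 - 3*x^2*y - x*y^2 - 2*y - 2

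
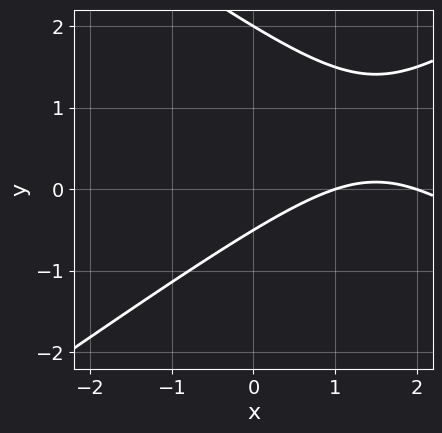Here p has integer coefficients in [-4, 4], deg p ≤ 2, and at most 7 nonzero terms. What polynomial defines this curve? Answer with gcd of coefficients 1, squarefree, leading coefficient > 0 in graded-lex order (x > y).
1. The degree is 2 — no degree-1 curve has this shape.
2. From the visible intercepts: the x-axis gridline crossings are at x ∈ {1, 2}; it crosses the y-axis at the gridline y = 2.
3. These observations pin down the coefficients.

x^2 - 2*y^2 - 3*x + 3*y + 2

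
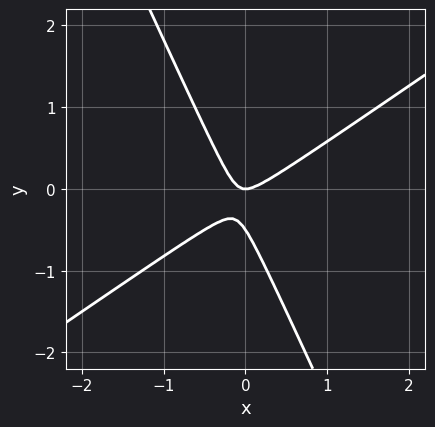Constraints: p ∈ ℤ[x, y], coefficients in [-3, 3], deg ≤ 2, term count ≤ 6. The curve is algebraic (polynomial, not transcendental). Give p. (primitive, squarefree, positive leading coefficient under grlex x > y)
Degree: a generic line meets the curve in up to 2 points, so deg p = 2.
Checking where it meets the axes: one y-axis crossing is at y = 0; it crosses the x-axis at the gridline x = 0.
Putting this together gives p.

3*x^2 - 3*x*y - 2*y^2 - y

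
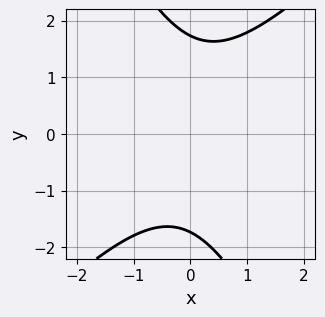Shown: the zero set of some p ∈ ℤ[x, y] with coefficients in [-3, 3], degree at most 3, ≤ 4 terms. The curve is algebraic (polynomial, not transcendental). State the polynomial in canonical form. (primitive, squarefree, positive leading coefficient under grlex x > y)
First, deg p = 2.
Then, observable constraints: it misses every integer gridline on the x-axis.
Finally, assembling these constraints gives the stated polynomial.

2*x^2 - x*y - y^2 + 3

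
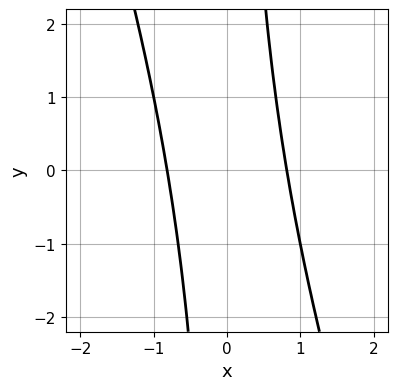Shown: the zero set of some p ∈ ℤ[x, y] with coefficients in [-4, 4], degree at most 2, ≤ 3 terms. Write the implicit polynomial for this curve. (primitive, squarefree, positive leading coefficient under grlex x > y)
1. deg p = 2.
2. Reading off the gridlines: the curve avoids every integer y-axis point in the box.
3. Together with the visible shape, these determine p as stated.

3*x^2 + x*y - 2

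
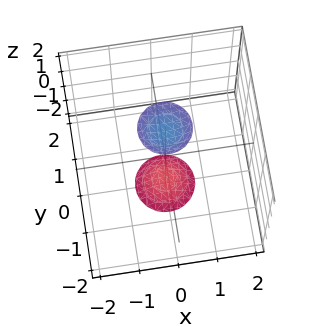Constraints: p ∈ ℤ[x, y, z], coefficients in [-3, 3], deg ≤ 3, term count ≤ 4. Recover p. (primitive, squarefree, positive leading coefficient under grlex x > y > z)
(a) I count 2 distinct pieces. Treating them together as one polynomial.
(b) deg p = 2. No degree-1 surface has this shape.
(c) Symmetries: rotational symmetry about the z-axis ⇒ p depends on x, y only through x² + y².
(d) Against the integer gridlines: no x-intercept at any integer in the box; no y-intercept at any integer in the box; a circular section at z = 2 has radius between 0 and 1.
(e) Putting this together gives p.

3*x^2 + 3*y^2 - z^2 + 3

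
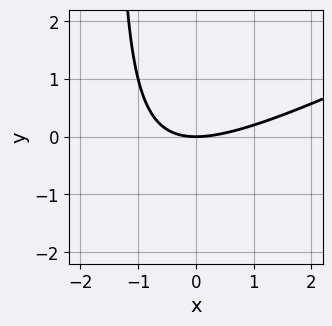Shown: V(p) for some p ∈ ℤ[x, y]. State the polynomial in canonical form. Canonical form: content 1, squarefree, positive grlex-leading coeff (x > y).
First, deg p = 2.
Then, from the axis intercepts and sections: it crosses the x-axis at the gridline x = 0; it crosses the y-axis at the gridline y = 0.
Finally, the integer polynomial consistent with all of this is the stated p.

x^2 - 2*x*y - 3*y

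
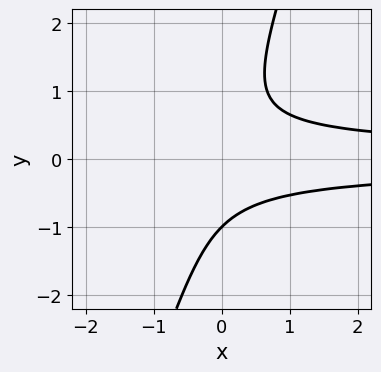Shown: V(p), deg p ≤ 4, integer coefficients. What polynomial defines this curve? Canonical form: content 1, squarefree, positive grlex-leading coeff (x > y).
3*x*y^2 - y^3 - 1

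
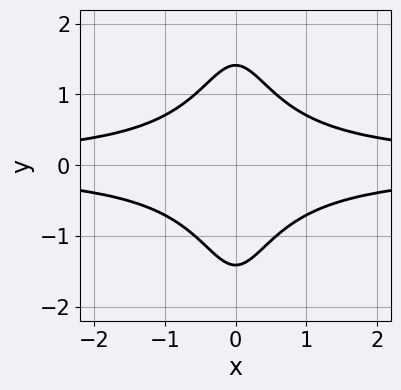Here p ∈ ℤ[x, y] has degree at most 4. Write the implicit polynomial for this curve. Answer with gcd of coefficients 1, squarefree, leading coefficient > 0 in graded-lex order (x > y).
1. deg p = 4. No degree-3 curve has this shape.
2. Symmetries: the y ↦ −y reflection is a symmetry, so y appears only in even powers; it's symmetric under x → −x, forcing even powers of x.
3. Reading off the gridlines: it misses every integer gridline on the x-axis.
4. These observations pin down the coefficients.

3*x^2*y^2 + y^2 - 2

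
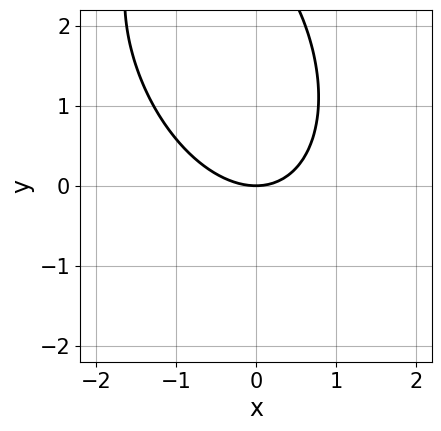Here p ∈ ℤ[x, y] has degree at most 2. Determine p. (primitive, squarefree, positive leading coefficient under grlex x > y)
2*x^2 + x*y + y^2 - 3*y

(a) The degree is 2 — a generic line meets the curve in up to 2 points.
(b) Against the integer gridlines: it meets the y-axis at y = 0 (among the integer gridlines); it crosses the x-axis at the gridline x = 0.
(c) Matching integer coefficients to the picture gives p.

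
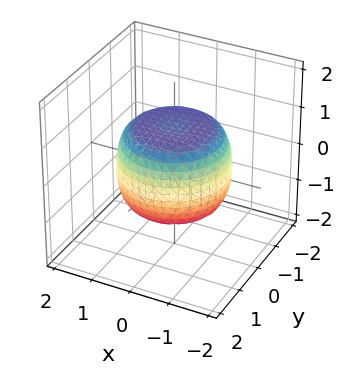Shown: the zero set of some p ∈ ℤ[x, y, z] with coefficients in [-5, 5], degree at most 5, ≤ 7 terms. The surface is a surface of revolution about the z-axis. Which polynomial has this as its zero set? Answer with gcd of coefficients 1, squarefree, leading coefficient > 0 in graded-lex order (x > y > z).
deg p = 4. No degree-3 surface has this shape.
Symmetries: rotational symmetry about the z-axis ⇒ p depends on x, y only through x² + y².
Against the integer gridlines: a circular section at z = 0 has radius between 1 and 2; the z-axis gridline crossings are at z ∈ {-1, 1}.
Matching integer coefficients to the picture gives p.

2*x^4 + 4*x^2*y^2 + 2*y^4 - 2*x^2 - 2*y^2 + 3*z^2 - 3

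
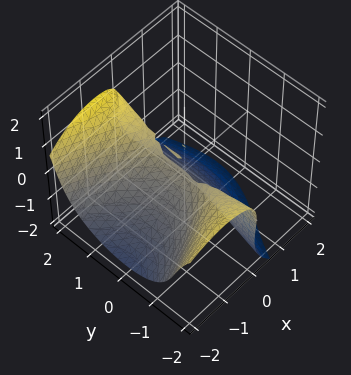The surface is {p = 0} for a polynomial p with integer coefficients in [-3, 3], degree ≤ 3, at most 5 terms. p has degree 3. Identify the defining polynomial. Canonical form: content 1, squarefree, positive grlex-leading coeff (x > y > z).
2*x*y^2 - y*z^2 + 2*z^3 + 3*x^2 - 3*x*z

First, degree: the shape is more complex than any degree-2 surface, so deg p = 3.
Then, reading off the gridlines: the visible y-axis segment lies entirely on the surface; it crosses the x-axis at the gridline x = 0; one z-axis crossing is at z = 0.
Finally, together with the visible shape, these determine p as stated.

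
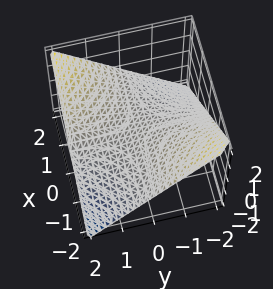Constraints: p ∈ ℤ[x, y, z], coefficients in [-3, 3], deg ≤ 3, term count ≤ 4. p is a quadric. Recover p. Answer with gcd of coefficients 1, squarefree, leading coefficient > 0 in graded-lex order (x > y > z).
(a) The degree is 2 — a saddle surface; a quadric.
(b) Reading off the gridlines: it crosses the z-axis at the gridline z = 0; the visible y-axis segment lies entirely on the surface.
(c) These observations pin down the coefficients. Check: (2, 0, 0) on the x-axis lies on the surface, and p(2, 0, 0) = 0. ✓

x*y - 2*z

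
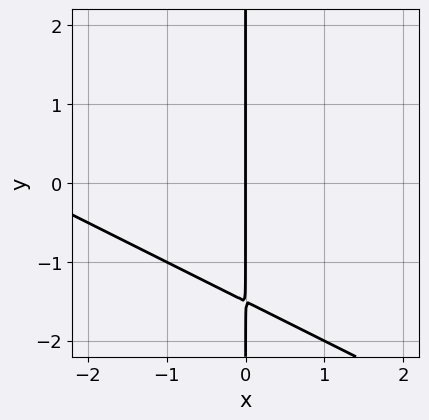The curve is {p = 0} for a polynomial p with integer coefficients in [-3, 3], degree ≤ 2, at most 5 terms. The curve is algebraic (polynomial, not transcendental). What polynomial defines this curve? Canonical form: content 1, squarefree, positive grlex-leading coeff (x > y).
x^2 + 2*x*y + 3*x

1. The degree is 2 — no degree-1 curve has this shape.
2. Reading off the gridlines: it meets the x-axis at x = 0 (among the integer gridlines); the visible y-axis segment lies entirely on the curve.
3. Putting this together gives p.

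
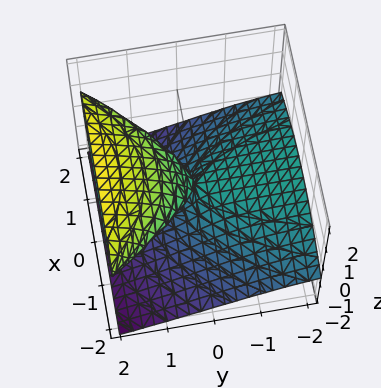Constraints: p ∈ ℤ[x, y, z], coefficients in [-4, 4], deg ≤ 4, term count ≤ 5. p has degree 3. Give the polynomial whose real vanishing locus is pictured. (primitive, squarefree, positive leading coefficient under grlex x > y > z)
2*z^3 + x^2 - 3*y*z

First, the degree is 3 — a generic line meets the surface in up to 3 points.
Next, from the visible intercepts: it crosses the z-axis at the gridline z = 0; it meets the x-axis at x = 0 (among the integer gridlines).
Finally, these observations pin down the coefficients.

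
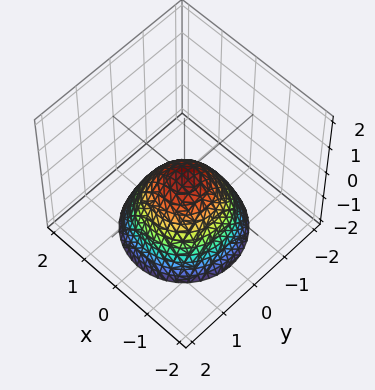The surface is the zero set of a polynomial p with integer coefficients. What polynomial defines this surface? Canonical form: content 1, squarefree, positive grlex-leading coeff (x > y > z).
x^2 + y^2 + z

(a) Degree: a paraboloid; a quadric, so deg p = 2.
(b) By symmetry, every cross-section ⟂ z is a circle, so x, y appear only via x² + y².
(c) Checking where it meets the axes: one x-axis crossing is at x = 0; one y-axis crossing is at y = 0; one z-axis crossing is at z = 0; a circular section at z = -2 has radius between 1 and 2.
(d) Putting this together gives p.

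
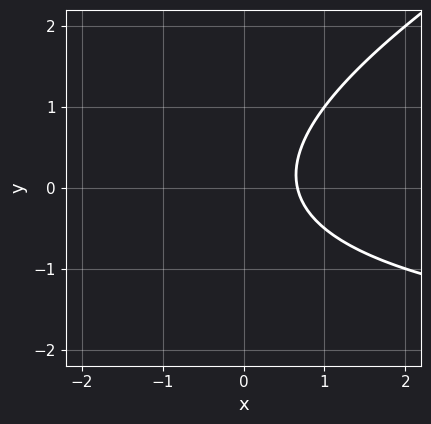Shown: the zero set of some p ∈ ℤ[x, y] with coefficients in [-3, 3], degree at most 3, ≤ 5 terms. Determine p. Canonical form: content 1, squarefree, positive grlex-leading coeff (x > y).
First, deg p = 2. No degree-1 curve has this shape.
Then, from the visible intercepts: it misses every integer gridline on the y-axis.
Finally, solving for integer coefficients yields p as stated.

x*y - 2*y^2 + 3*x - 2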